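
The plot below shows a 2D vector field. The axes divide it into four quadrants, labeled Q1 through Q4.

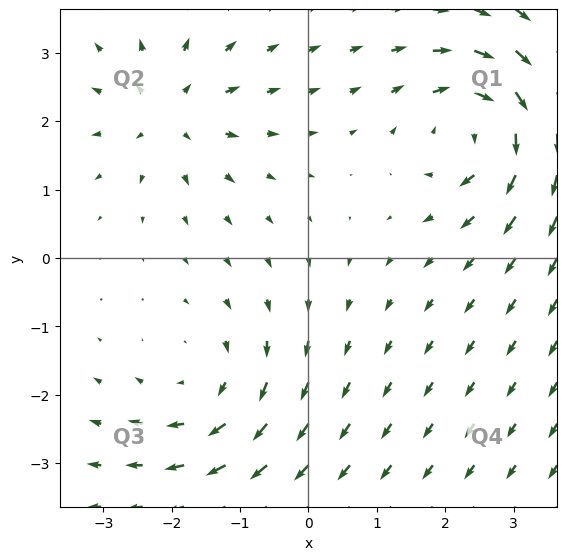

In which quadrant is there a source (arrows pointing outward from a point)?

The source sits at approximately (-2.0, 2.1), which lies in quadrant Q2. The divergence there is about +4, positive as expected for a source.

Q2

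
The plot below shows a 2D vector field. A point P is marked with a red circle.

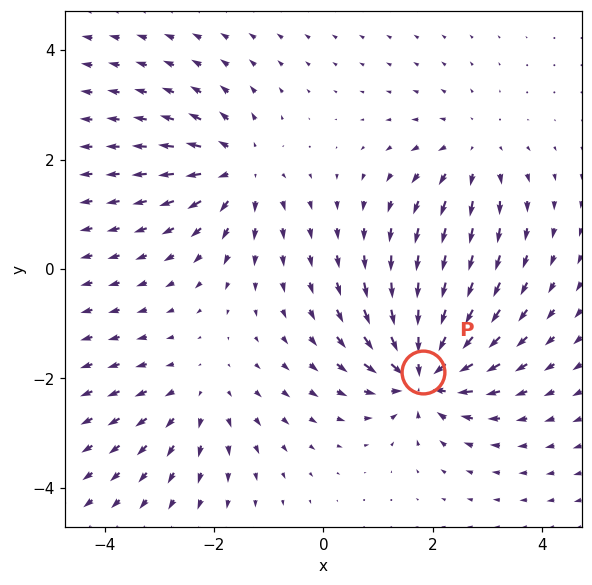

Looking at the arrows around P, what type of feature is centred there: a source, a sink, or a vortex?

sink

At P (1.8, -1.9) the arrows converge inward. Divergence about -7, curl ≈0 — negative divergence with near-zero curl is a sink.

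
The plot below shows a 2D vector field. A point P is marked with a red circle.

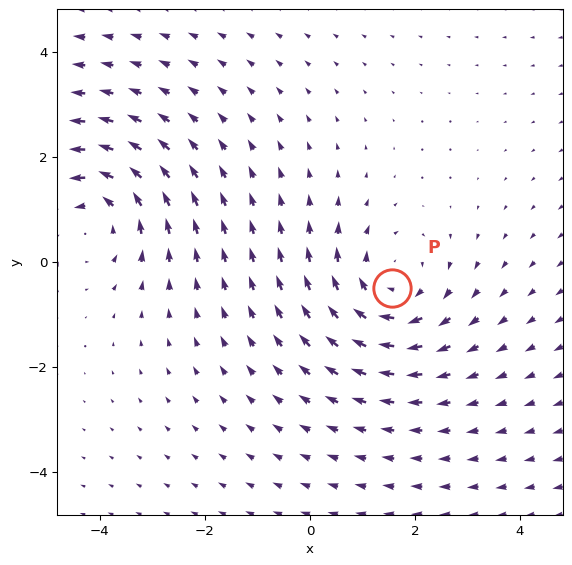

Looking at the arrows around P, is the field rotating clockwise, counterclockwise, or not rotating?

clockwise

Near P at (1.6, -0.5) the arrows circulate clockwise. The curl (z-component) there is about -3; negative curl means clockwise rotation.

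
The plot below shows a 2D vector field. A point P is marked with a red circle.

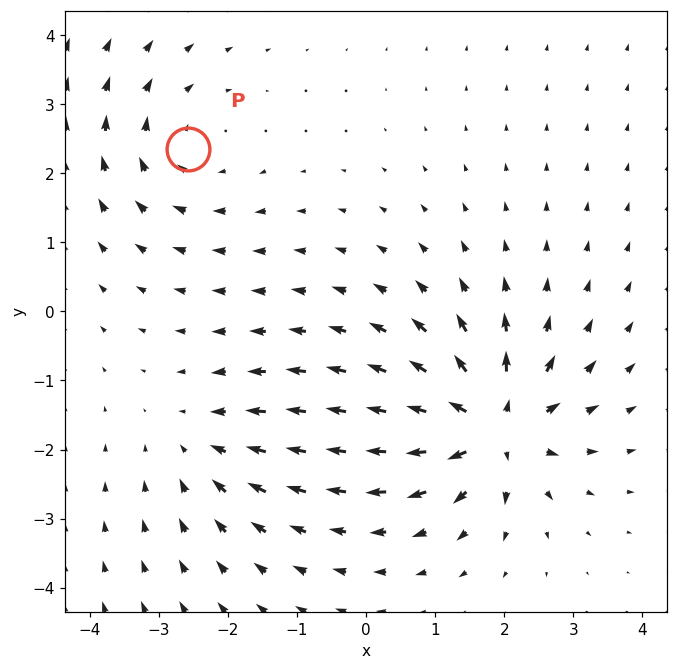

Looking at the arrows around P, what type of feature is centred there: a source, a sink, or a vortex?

At P (-2.6, 2.4) the arrows circulate clockwise. Divergence ≈0, curl about -3 — near-zero divergence with nonzero curl is a vortex.

vortex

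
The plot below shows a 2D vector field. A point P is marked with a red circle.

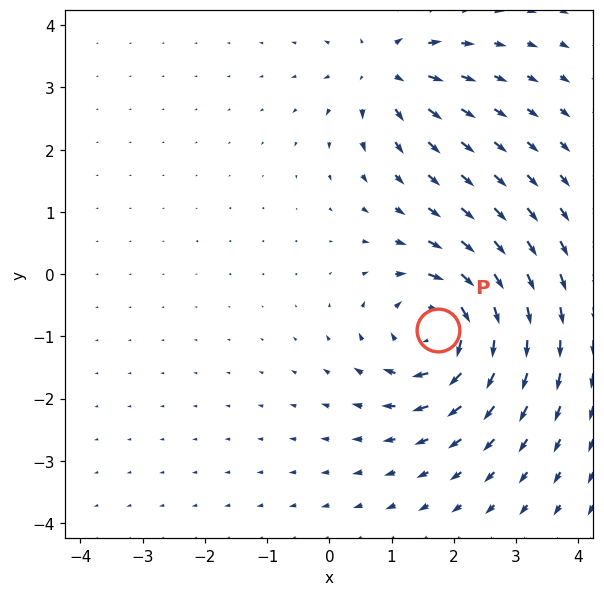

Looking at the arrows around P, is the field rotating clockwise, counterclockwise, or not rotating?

Near P at (1.7, -0.9) the arrows circulate clockwise. The curl (z-component) there is about -5; negative curl means clockwise rotation.

clockwise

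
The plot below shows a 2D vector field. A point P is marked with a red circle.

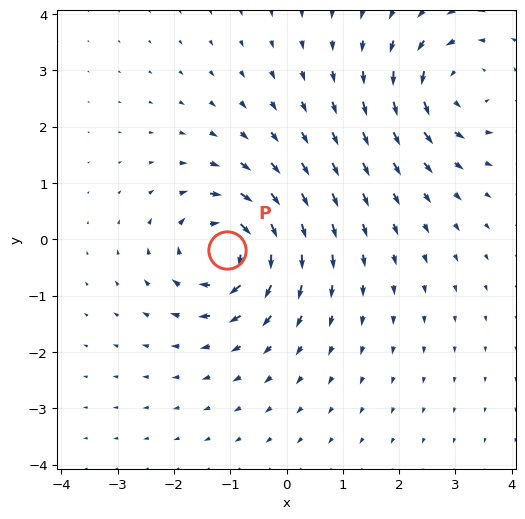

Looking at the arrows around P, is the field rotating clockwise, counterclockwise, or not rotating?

Near P at (-1.1, -0.2) the arrows circulate clockwise. The curl (z-component) there is about -6; negative curl means clockwise rotation.

clockwise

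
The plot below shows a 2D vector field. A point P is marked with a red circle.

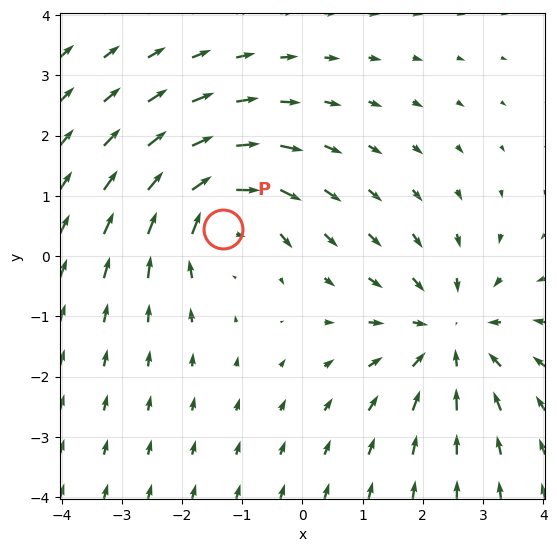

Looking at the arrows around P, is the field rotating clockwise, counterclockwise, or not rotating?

clockwise

Near P at (-1.3, 0.5) the arrows circulate clockwise. The curl (z-component) there is about -5; negative curl means clockwise rotation.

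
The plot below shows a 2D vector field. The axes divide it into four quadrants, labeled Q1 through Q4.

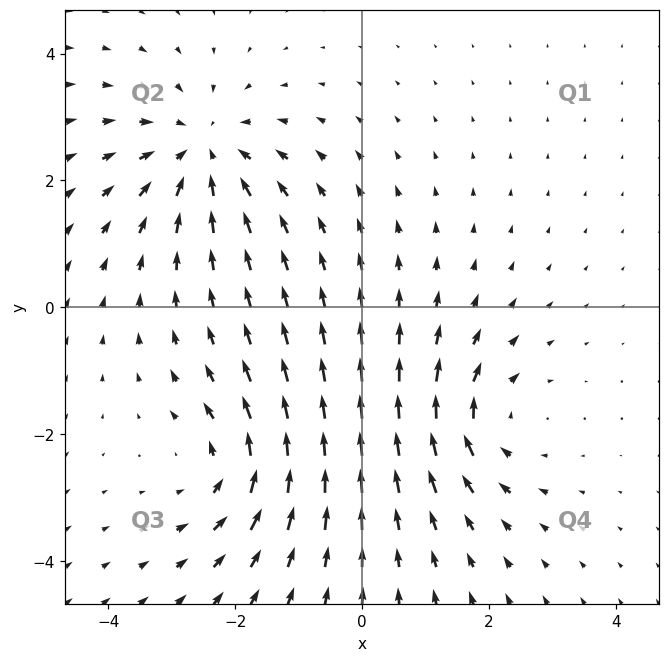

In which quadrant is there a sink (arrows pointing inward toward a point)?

The sink sits at approximately (-2.5, 2.5), which lies in quadrant Q2. The divergence there is about -4, negative as expected for a sink.

Q2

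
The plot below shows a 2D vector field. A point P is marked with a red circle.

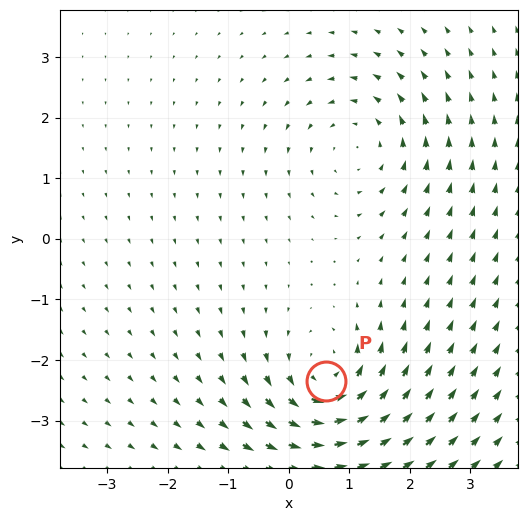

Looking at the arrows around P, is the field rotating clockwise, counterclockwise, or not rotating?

Near P at (0.6, -2.3) the arrows circulate counterclockwise. The curl (z-component) there is about +6; positive curl means counterclockwise rotation.

counterclockwise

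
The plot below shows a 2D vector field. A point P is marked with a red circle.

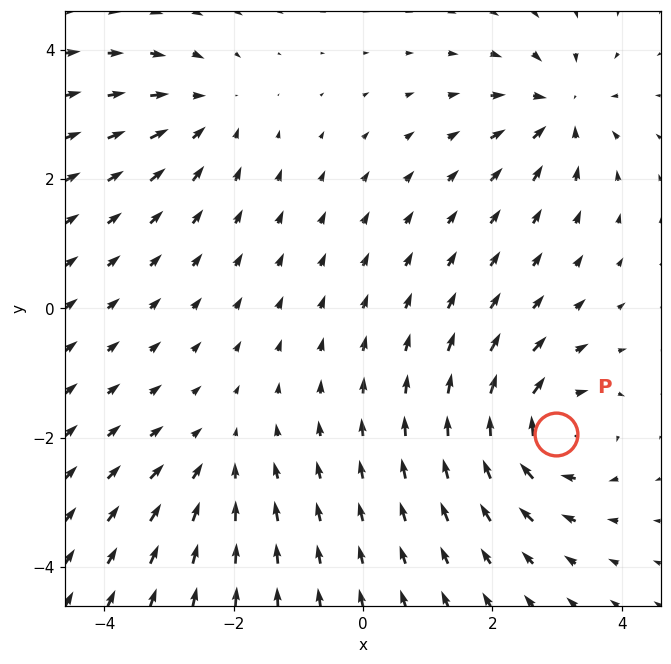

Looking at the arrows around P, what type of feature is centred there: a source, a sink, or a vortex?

At P (3.0, -1.9) the arrows circulate clockwise. Divergence ≈0, curl about -6 — near-zero divergence with nonzero curl is a vortex.

vortex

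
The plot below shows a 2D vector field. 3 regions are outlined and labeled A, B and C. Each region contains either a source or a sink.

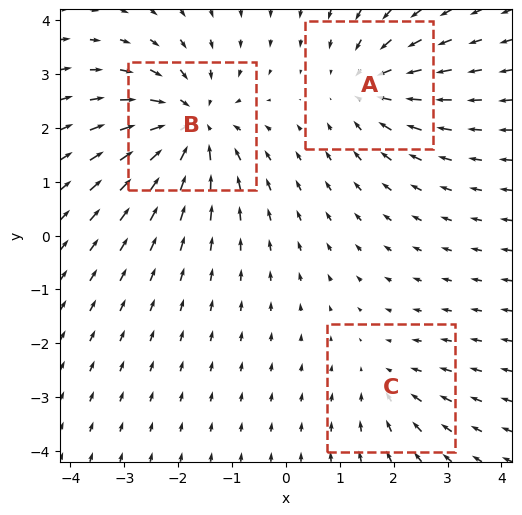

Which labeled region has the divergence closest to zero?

Divergence at each region's feature centre — A: about -3, B: about -5, C: about -2. Region C is closest to zero.

C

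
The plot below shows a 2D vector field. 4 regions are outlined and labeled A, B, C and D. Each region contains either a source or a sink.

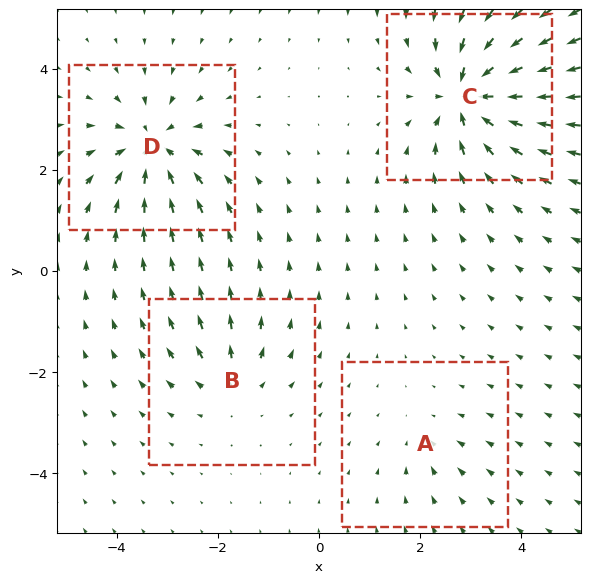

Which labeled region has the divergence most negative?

Divergence at each region's feature centre — A: about -2, B: about +4, C: about -8, D: about -6. Region C is most negative.

C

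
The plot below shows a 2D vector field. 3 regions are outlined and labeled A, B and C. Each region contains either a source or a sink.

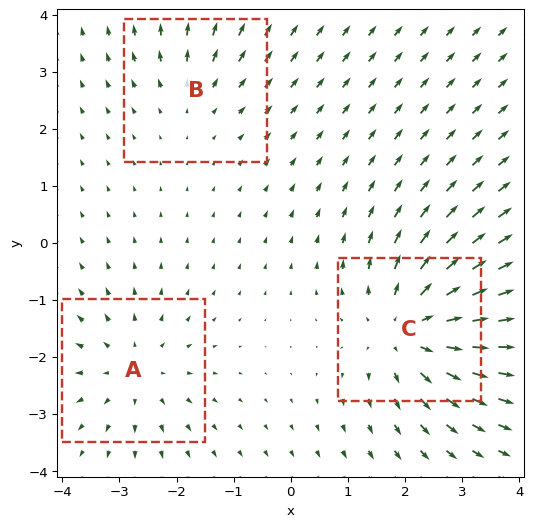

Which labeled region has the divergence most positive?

C

Divergence at each region's feature centre — A: about +3, B: about +2, C: about +5. Region C is most positive.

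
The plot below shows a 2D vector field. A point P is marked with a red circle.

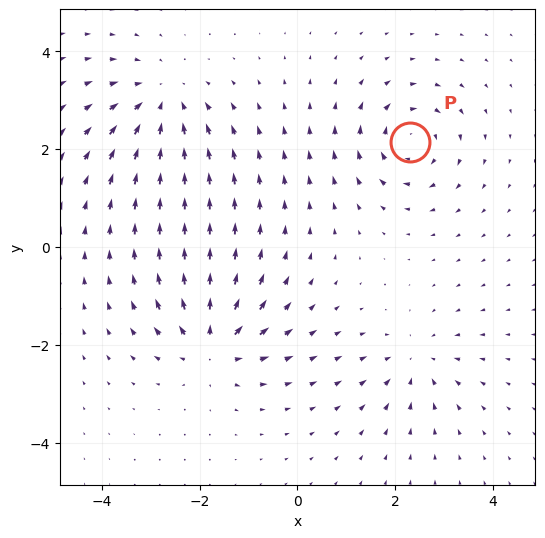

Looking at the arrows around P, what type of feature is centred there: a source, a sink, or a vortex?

At P (2.3, 2.2) the arrows circulate clockwise. Divergence ≈0, curl about -5 — near-zero divergence with nonzero curl is a vortex.

vortex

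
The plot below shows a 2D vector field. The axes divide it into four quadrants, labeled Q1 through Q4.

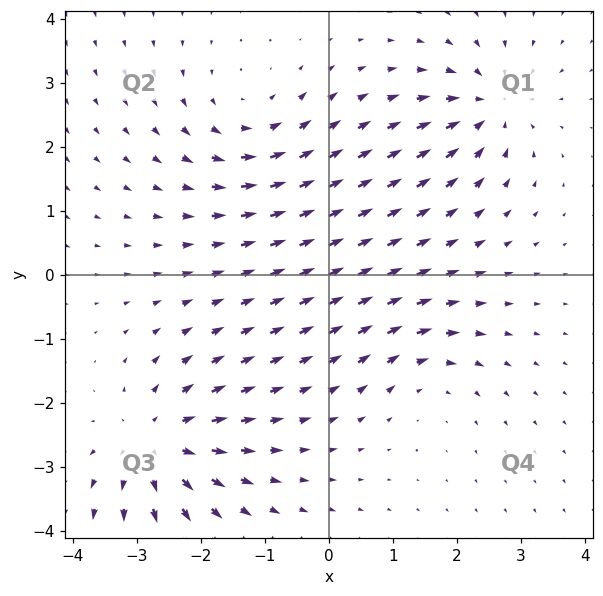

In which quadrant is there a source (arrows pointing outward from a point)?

Q3

The source sits at approximately (-2.7, -2.6), which lies in quadrant Q3. The divergence there is about +6, positive as expected for a source.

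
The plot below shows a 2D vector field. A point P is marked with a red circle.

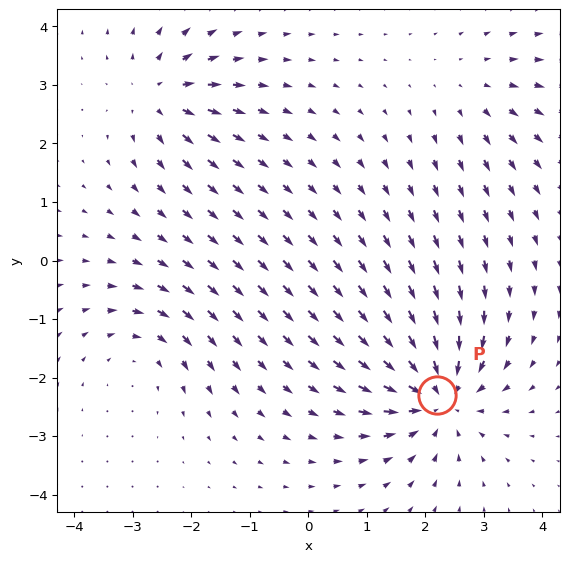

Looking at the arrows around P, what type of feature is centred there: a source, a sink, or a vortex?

At P (2.2, -2.3) the arrows converge inward. Divergence about -6, curl ≈0 — negative divergence with near-zero curl is a sink.

sink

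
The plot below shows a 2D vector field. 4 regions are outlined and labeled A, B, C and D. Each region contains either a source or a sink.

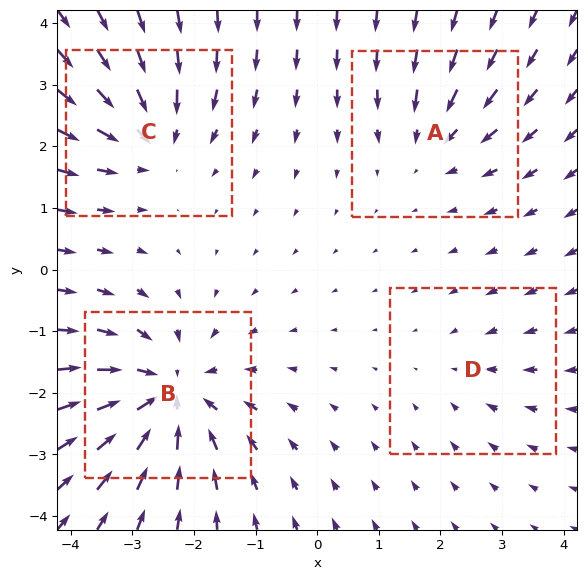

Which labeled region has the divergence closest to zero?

Divergence at each region's feature centre — A: about -3, B: about -6, C: about -4, D: about -2. Region D is closest to zero.

D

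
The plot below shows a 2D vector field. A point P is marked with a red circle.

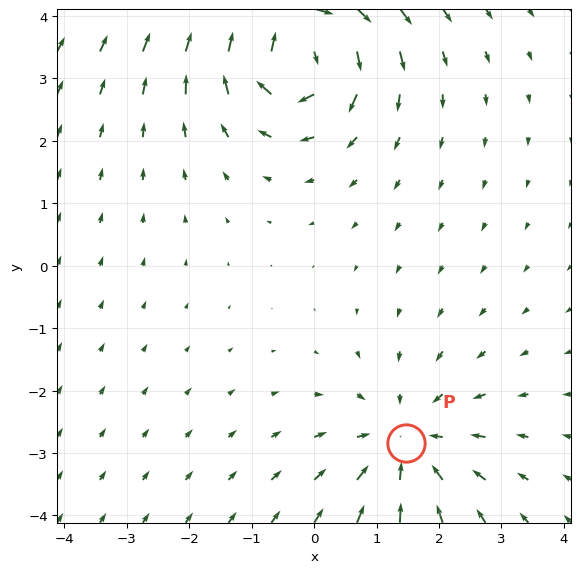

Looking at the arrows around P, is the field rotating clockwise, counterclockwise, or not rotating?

not rotating

Near P at (1.5, -2.8) the arrows show no circulation. The curl there is ≈0.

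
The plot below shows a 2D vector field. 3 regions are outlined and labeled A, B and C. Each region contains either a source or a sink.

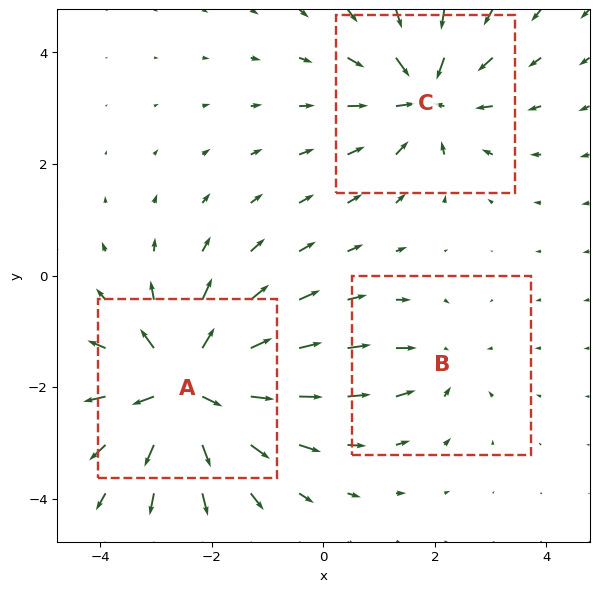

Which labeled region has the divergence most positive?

Divergence at each region's feature centre — A: about +6, B: about -2, C: about -4. Region A is most positive.

A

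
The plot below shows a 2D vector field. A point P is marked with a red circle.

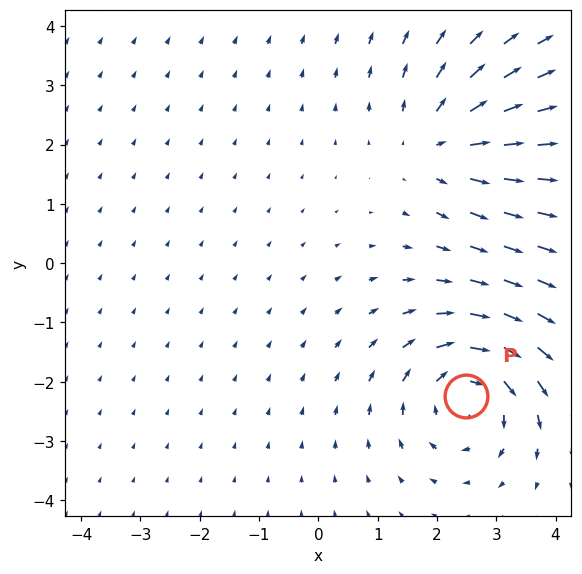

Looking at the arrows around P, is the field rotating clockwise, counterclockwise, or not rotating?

Near P at (2.5, -2.2) the arrows circulate clockwise. The curl (z-component) there is about -4; negative curl means clockwise rotation.

clockwise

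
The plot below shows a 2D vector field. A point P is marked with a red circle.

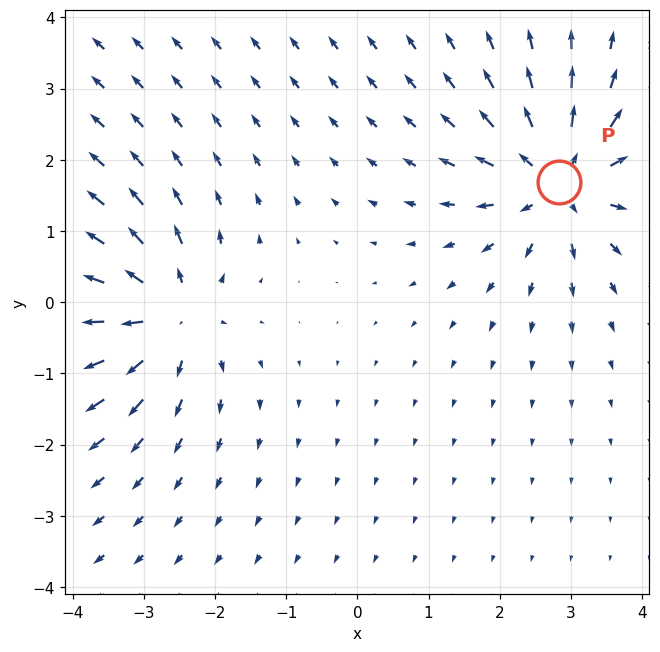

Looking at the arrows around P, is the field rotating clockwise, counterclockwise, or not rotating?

not rotating

Near P at (2.8, 1.7) the arrows show no circulation. The curl there is ≈0.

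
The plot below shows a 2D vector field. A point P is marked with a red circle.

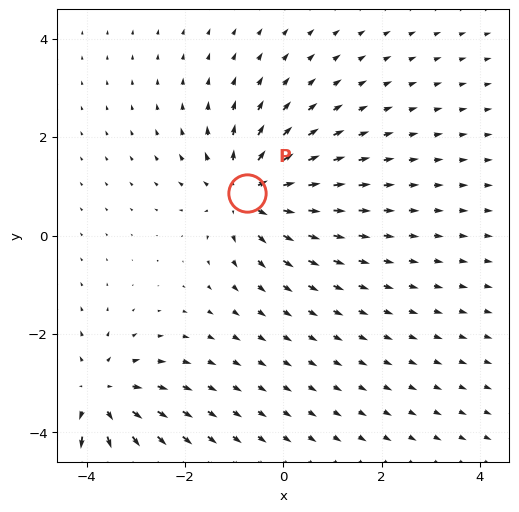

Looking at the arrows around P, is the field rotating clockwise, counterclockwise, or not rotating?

not rotating

Near P at (-0.7, 0.9) the arrows show no circulation. The curl there is ≈0.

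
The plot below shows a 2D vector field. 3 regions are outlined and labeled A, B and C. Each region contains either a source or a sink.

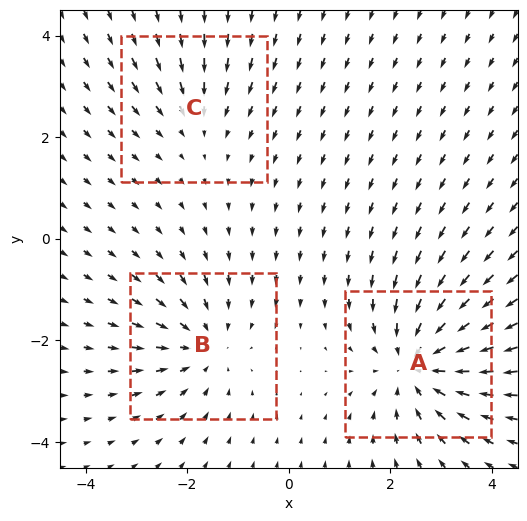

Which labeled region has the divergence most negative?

A

Divergence at each region's feature centre — A: about -4, B: about -3, C: about -2. Region A is most negative.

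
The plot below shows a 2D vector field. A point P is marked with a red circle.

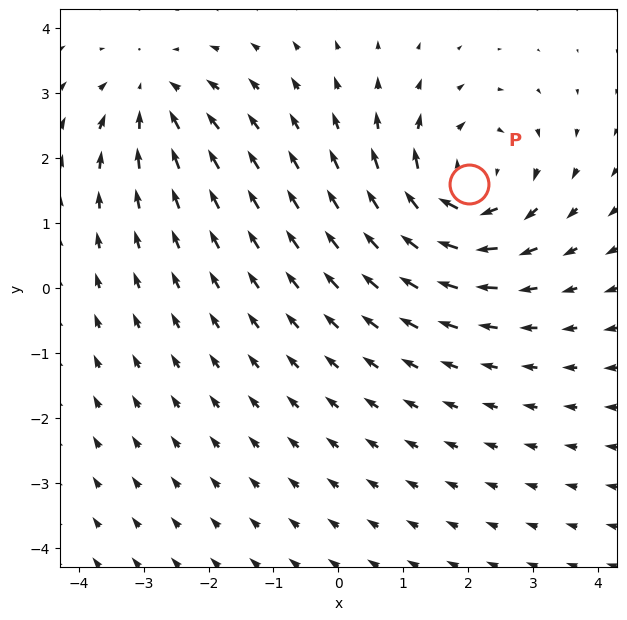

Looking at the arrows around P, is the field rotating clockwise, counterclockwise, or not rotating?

clockwise

Near P at (2.0, 1.6) the arrows circulate clockwise. The curl (z-component) there is about -5; negative curl means clockwise rotation.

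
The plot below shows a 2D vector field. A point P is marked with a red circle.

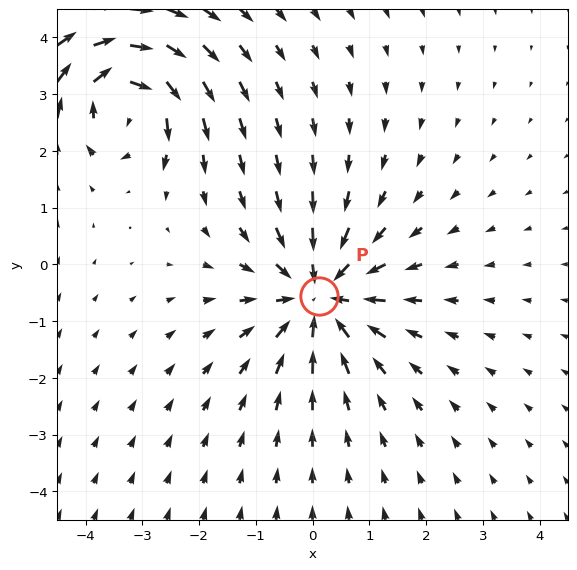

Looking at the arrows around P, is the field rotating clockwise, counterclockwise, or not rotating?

not rotating

Near P at (0.1, -0.6) the arrows show no circulation. The curl there is ≈0.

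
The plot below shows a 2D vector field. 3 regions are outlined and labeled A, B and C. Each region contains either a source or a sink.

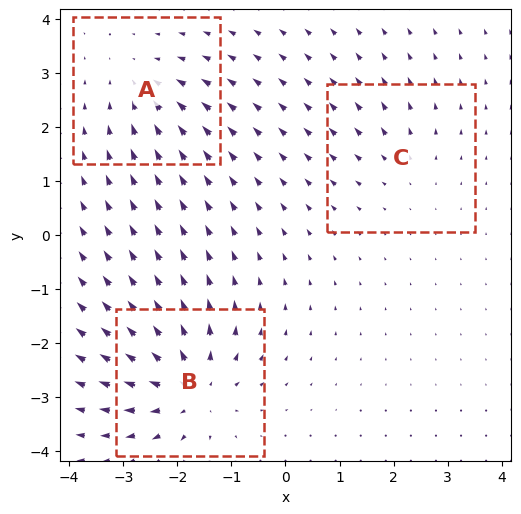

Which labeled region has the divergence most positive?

B

Divergence at each region's feature centre — A: about -3, B: about +6, C: about +2. Region B is most positive.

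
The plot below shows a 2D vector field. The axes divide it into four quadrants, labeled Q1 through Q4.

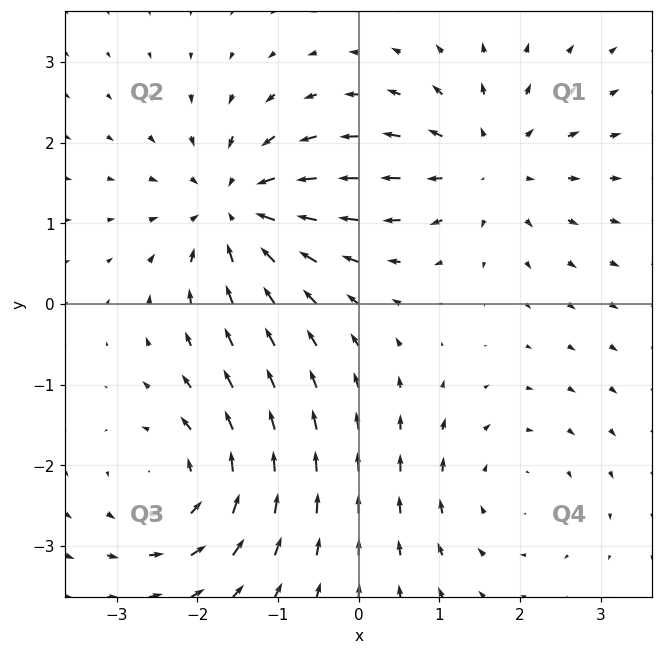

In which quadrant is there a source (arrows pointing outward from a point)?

Q1

The source sits at approximately (1.6, 1.7), which lies in quadrant Q1. The divergence there is about +3, positive as expected for a source.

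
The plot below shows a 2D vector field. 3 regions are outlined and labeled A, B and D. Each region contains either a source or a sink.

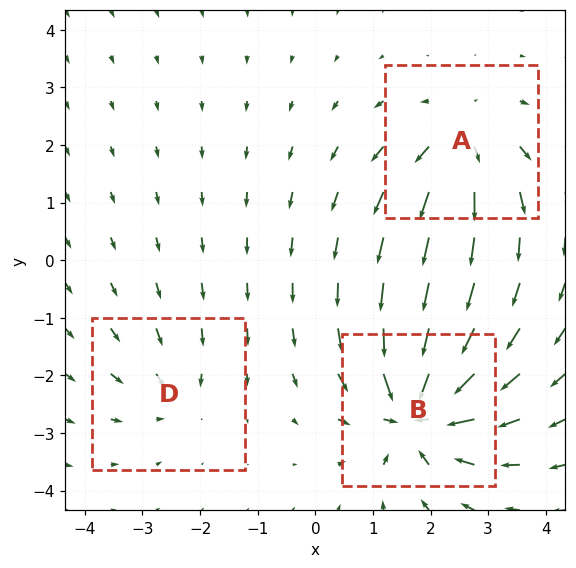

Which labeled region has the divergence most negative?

Divergence at each region's feature centre — A: about +4, B: about -6, D: about -2. Region B is most negative.

B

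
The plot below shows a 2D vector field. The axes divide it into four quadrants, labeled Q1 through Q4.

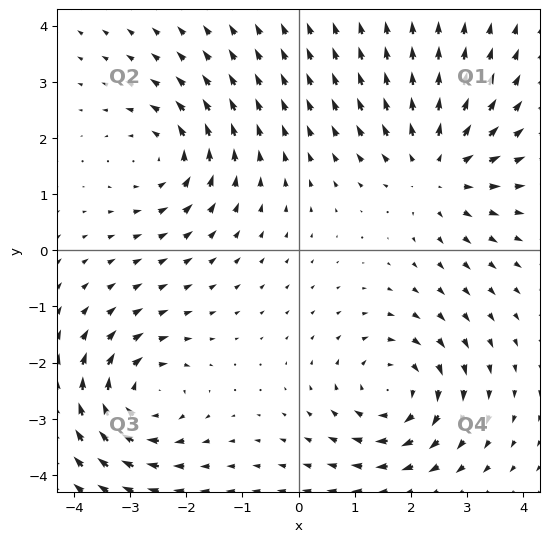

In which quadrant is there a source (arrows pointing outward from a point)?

Q1

The source sits at approximately (2.5, 1.5), which lies in quadrant Q1. The divergence there is about +4, positive as expected for a source.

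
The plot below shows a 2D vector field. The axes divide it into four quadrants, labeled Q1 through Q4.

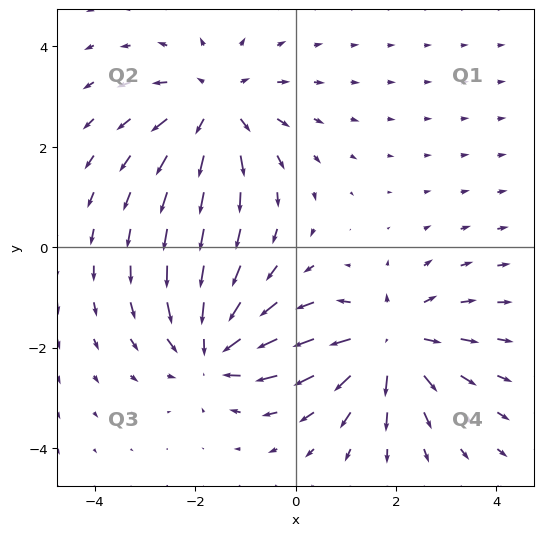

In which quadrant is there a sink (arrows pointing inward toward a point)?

The sink sits at approximately (-1.6, -2.0), which lies in quadrant Q3. The divergence there is about -4, negative as expected for a sink.

Q3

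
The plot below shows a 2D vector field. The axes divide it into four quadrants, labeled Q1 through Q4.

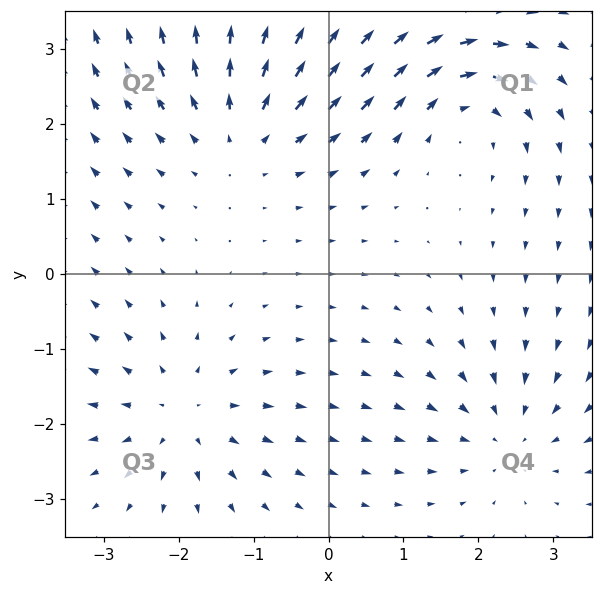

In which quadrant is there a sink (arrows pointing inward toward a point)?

The sink sits at approximately (2.4, -2.1), which lies in quadrant Q4. The divergence there is about -4, negative as expected for a sink.

Q4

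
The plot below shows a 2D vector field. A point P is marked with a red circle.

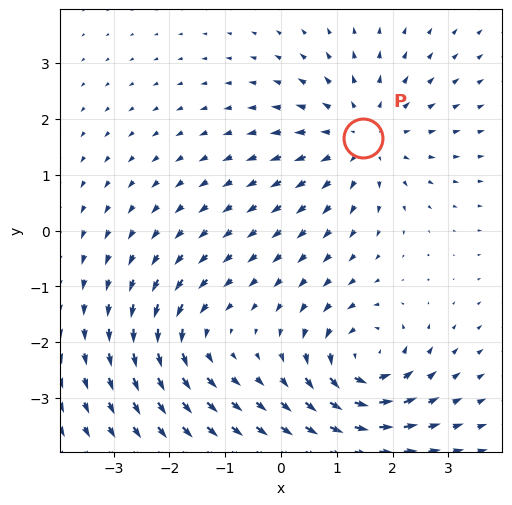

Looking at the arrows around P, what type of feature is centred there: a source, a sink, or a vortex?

At P (1.5, 1.7) the arrows spread outward. Divergence about +4, curl ≈0 — positive divergence with near-zero curl is a source.

source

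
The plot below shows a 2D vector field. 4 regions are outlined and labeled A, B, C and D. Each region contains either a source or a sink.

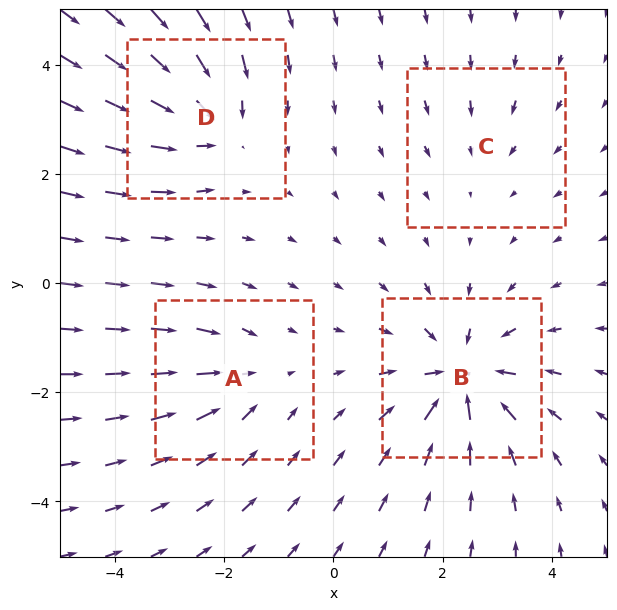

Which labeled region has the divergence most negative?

Divergence at each region's feature centre — A: about -3, B: about -7, C: about -2, D: about -5. Region B is most negative.

B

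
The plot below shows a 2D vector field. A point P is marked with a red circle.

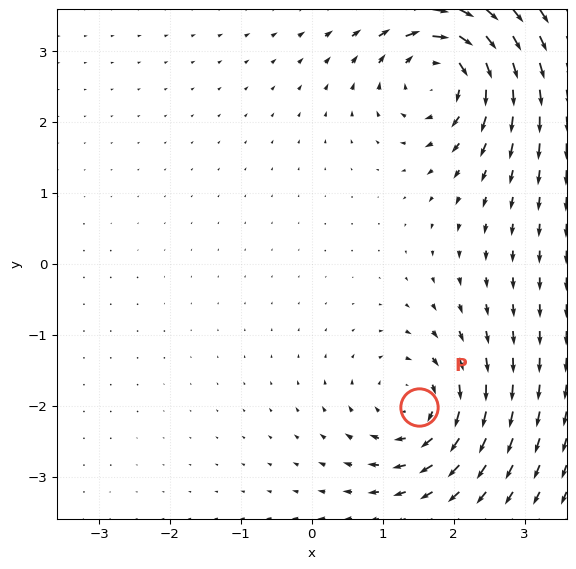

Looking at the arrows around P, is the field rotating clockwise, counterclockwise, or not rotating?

Near P at (1.5, -2.0) the arrows circulate clockwise. The curl (z-component) there is about -5; negative curl means clockwise rotation.

clockwise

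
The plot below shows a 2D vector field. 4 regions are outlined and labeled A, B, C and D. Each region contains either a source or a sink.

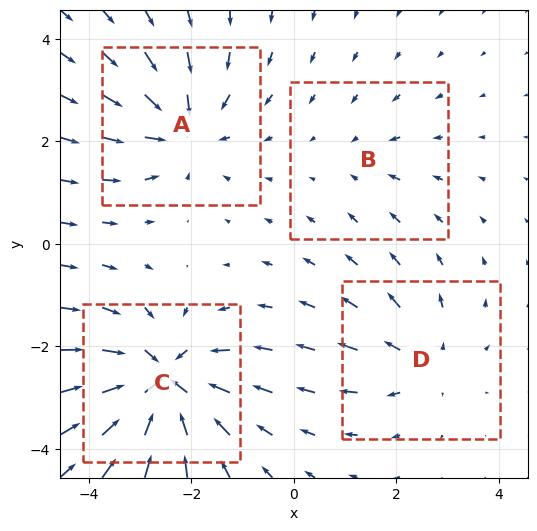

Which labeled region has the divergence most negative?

C

Divergence at each region's feature centre — A: about -5, B: about -2, C: about -7, D: about +3. Region C is most negative.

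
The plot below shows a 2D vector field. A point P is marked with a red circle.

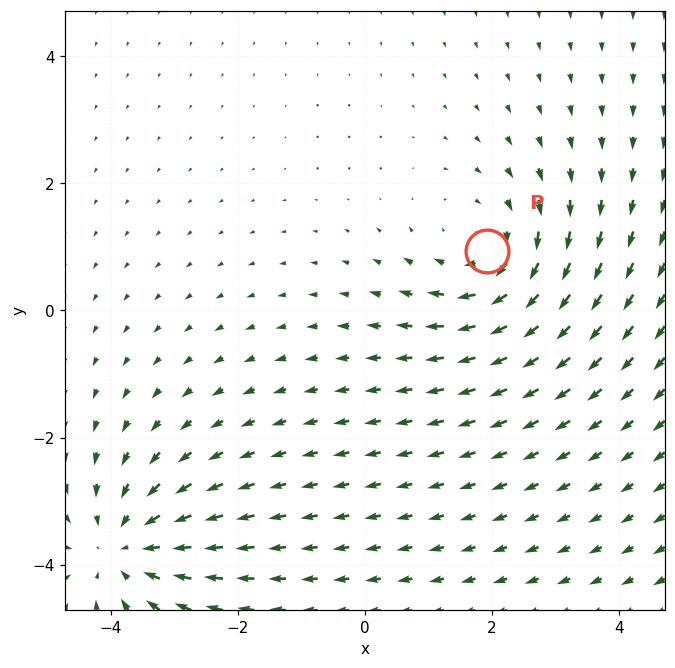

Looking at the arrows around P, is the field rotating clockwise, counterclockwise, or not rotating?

clockwise

Near P at (1.9, 0.9) the arrows circulate clockwise. The curl (z-component) there is about -3; negative curl means clockwise rotation.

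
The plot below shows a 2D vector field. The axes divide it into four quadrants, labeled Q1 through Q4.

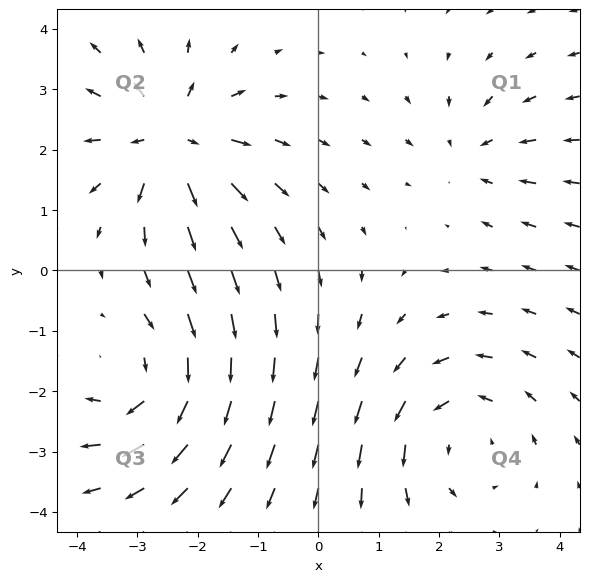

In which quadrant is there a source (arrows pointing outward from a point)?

Q2

The source sits at approximately (-2.4, 2.2), which lies in quadrant Q2. The divergence there is about +5, positive as expected for a source.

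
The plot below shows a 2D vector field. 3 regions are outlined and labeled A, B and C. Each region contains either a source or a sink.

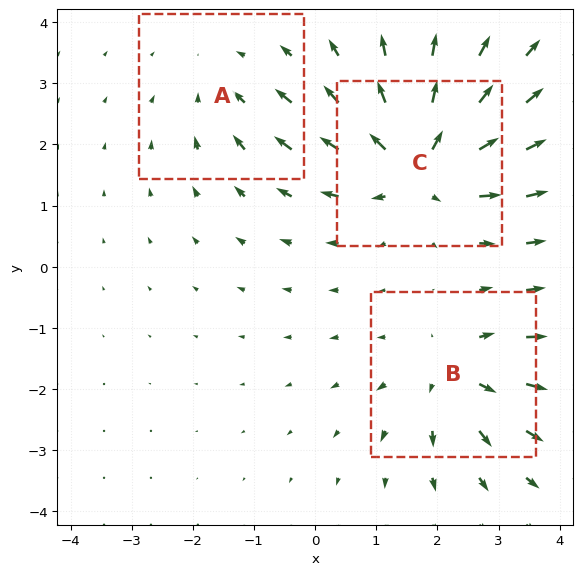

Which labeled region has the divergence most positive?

C

Divergence at each region's feature centre — A: about -2, B: about +3, C: about +5. Region C is most positive.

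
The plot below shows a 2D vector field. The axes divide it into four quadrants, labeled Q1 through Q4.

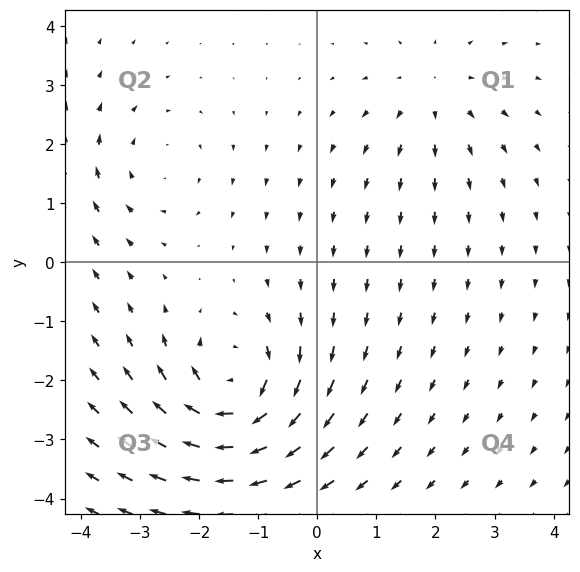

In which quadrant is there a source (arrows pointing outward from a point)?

Q1

The source sits at approximately (2.0, 2.9), which lies in quadrant Q1. The divergence there is about +2, positive as expected for a source.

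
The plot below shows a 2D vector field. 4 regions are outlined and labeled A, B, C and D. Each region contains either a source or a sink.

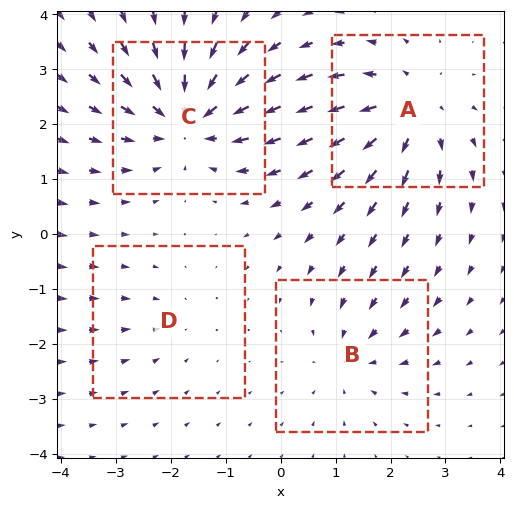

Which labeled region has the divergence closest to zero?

Divergence at each region's feature centre — A: about +5, B: about -3, C: about -6, D: about -2. Region D is closest to zero.

D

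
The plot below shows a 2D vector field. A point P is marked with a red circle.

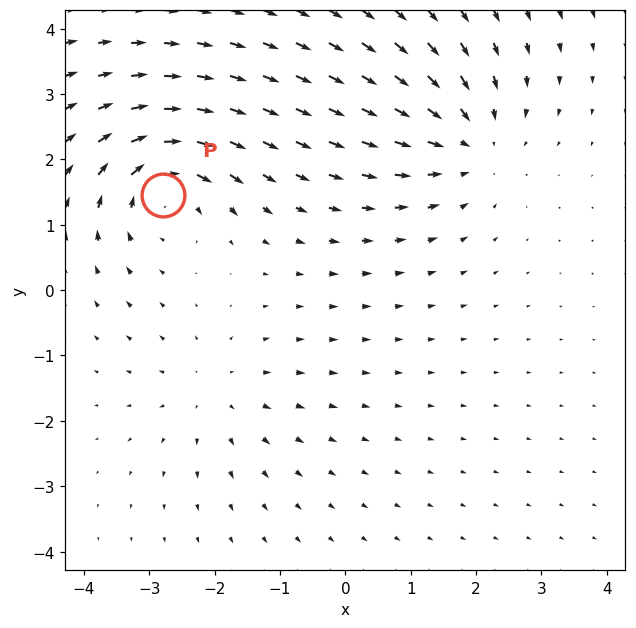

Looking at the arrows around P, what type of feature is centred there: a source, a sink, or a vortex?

At P (-2.8, 1.5) the arrows circulate clockwise. Divergence ≈0, curl about -6 — near-zero divergence with nonzero curl is a vortex.

vortex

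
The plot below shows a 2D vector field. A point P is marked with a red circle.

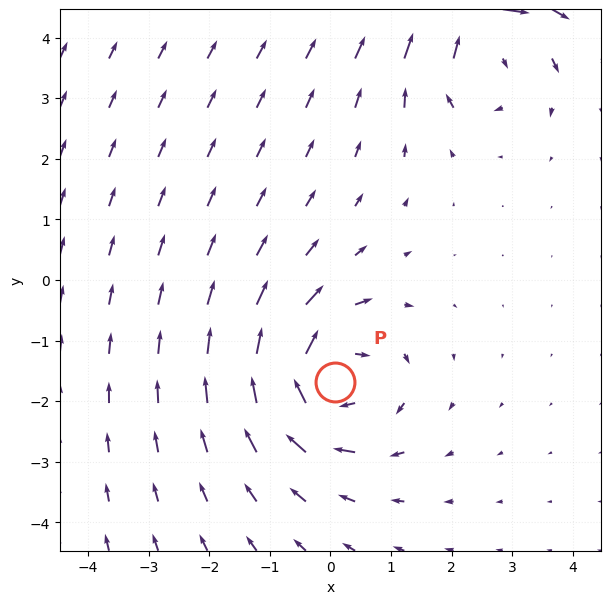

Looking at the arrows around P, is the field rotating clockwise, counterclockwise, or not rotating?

clockwise

Near P at (0.1, -1.7) the arrows circulate clockwise. The curl (z-component) there is about -6; negative curl means clockwise rotation.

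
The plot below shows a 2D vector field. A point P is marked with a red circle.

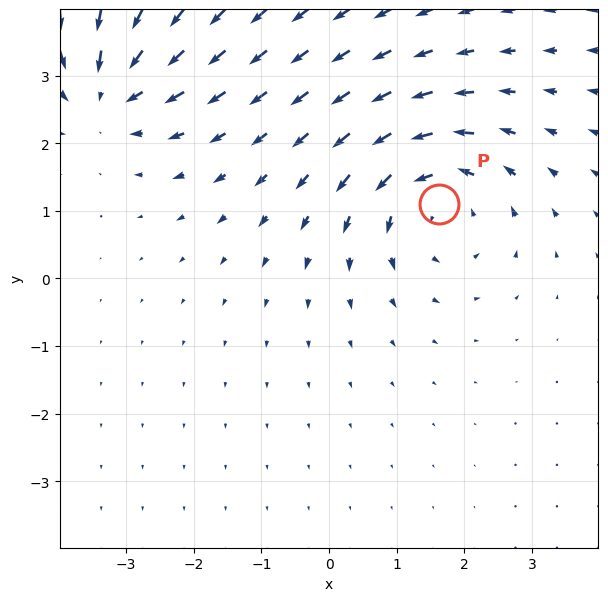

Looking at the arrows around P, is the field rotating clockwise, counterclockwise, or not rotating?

counterclockwise

Near P at (1.6, 1.1) the arrows circulate counterclockwise. The curl (z-component) there is about +4; positive curl means counterclockwise rotation.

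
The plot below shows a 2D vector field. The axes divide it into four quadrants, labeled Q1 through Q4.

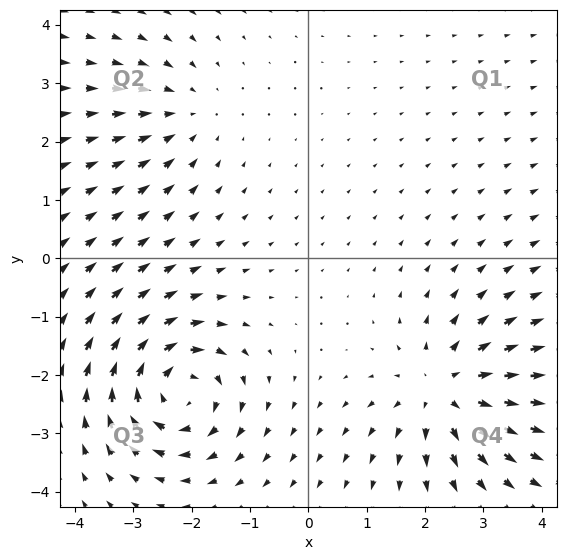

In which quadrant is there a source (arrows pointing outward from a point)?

Q4

The source sits at approximately (2.3, -2.3), which lies in quadrant Q4. The divergence there is about +4, positive as expected for a source.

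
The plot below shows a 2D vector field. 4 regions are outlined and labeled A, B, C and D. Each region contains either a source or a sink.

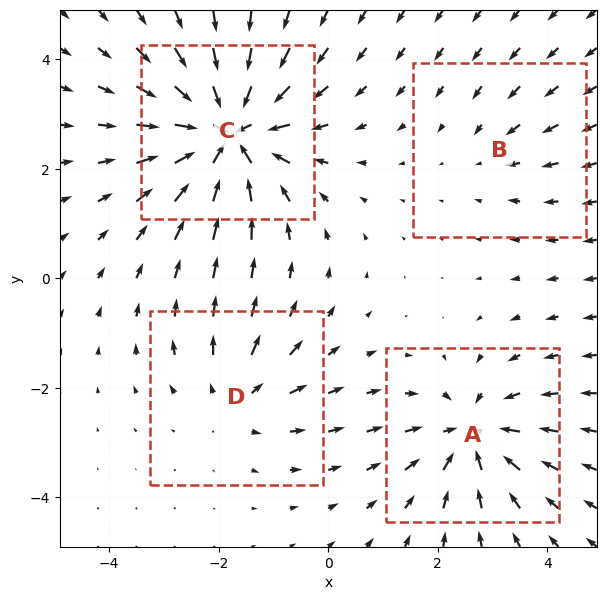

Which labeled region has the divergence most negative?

C

Divergence at each region's feature centre — A: about -5, B: about -2, C: about -8, D: about +3. Region C is most negative.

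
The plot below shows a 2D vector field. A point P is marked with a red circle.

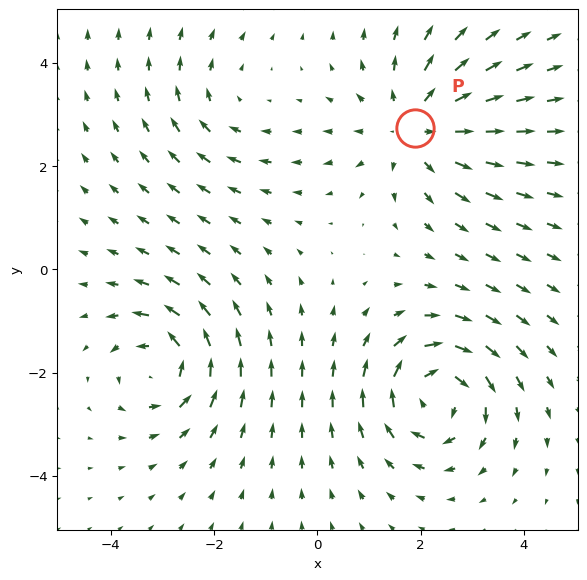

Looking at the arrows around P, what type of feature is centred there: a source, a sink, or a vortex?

source

At P (1.9, 2.7) the arrows spread outward. Divergence about +4, curl ≈0 — positive divergence with near-zero curl is a source.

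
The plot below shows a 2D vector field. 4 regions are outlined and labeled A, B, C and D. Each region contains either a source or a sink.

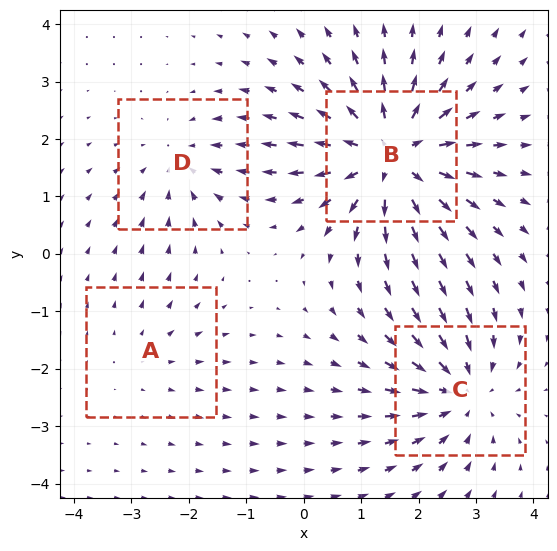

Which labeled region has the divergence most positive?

Divergence at each region's feature centre — A: about +2, B: about +7, C: about -4, D: about -3. Region B is most positive.

B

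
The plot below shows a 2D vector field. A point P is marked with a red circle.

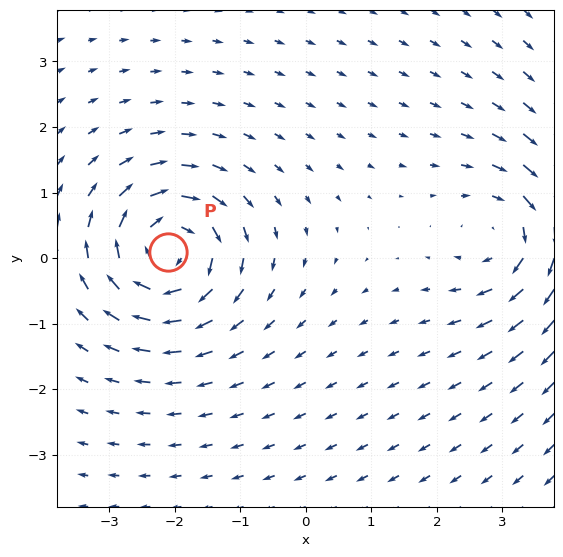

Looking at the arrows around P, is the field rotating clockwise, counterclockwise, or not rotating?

Near P at (-2.1, 0.1) the arrows circulate clockwise. The curl (z-component) there is about -4; negative curl means clockwise rotation.

clockwise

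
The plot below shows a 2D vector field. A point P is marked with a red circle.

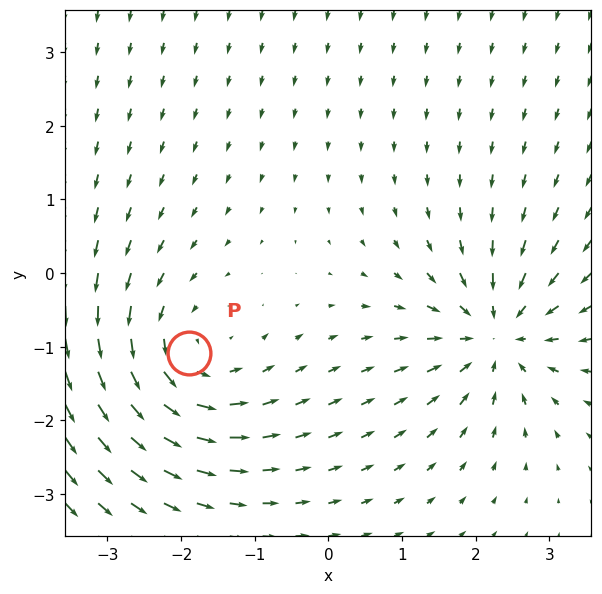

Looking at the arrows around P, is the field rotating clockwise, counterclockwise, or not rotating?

counterclockwise

Near P at (-1.9, -1.1) the arrows circulate counterclockwise. The curl (z-component) there is about +3; positive curl means counterclockwise rotation.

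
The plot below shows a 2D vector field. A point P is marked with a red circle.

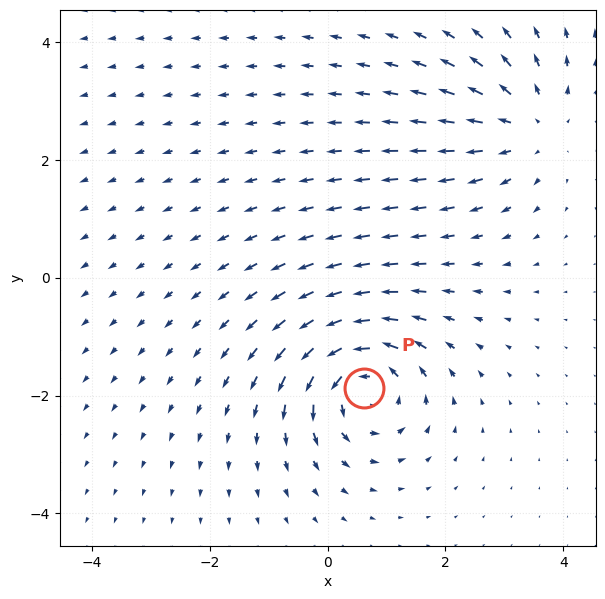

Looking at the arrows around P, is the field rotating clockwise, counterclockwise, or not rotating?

counterclockwise

Near P at (0.6, -1.9) the arrows circulate counterclockwise. The curl (z-component) there is about +6; positive curl means counterclockwise rotation.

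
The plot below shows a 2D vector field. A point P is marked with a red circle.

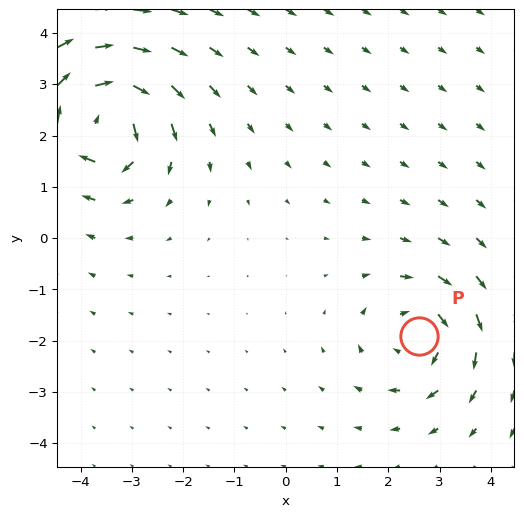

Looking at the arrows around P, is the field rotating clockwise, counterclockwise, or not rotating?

Near P at (2.6, -1.9) the arrows circulate clockwise. The curl (z-component) there is about -4; negative curl means clockwise rotation.

clockwise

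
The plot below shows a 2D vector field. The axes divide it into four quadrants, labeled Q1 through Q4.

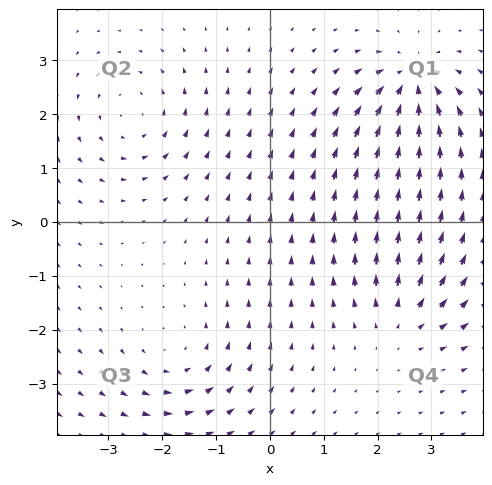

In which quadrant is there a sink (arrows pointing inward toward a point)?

Q1

The sink sits at approximately (2.6, 2.6), which lies in quadrant Q1. The divergence there is about -7, negative as expected for a sink.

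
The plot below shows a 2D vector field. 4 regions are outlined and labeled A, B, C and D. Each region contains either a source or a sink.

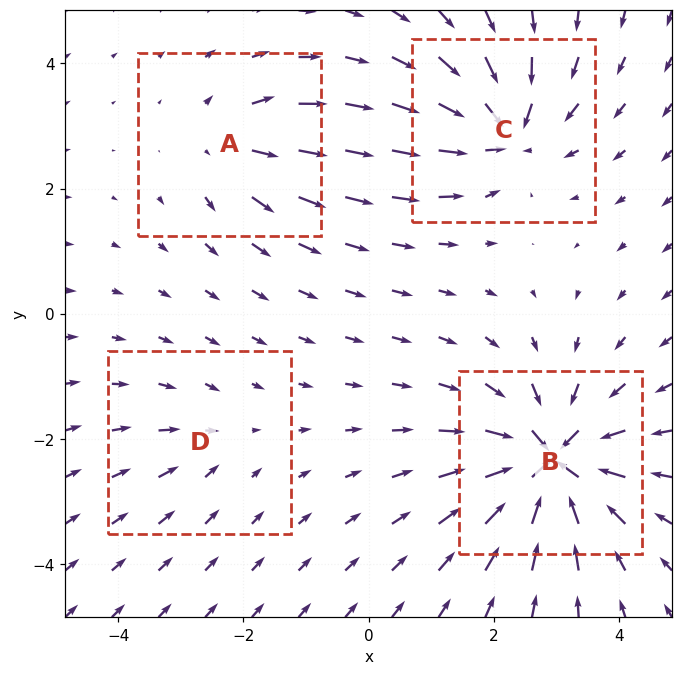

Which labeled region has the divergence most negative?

B

Divergence at each region's feature centre — A: about +4, B: about -9, C: about -7, D: about -2. Region B is most negative.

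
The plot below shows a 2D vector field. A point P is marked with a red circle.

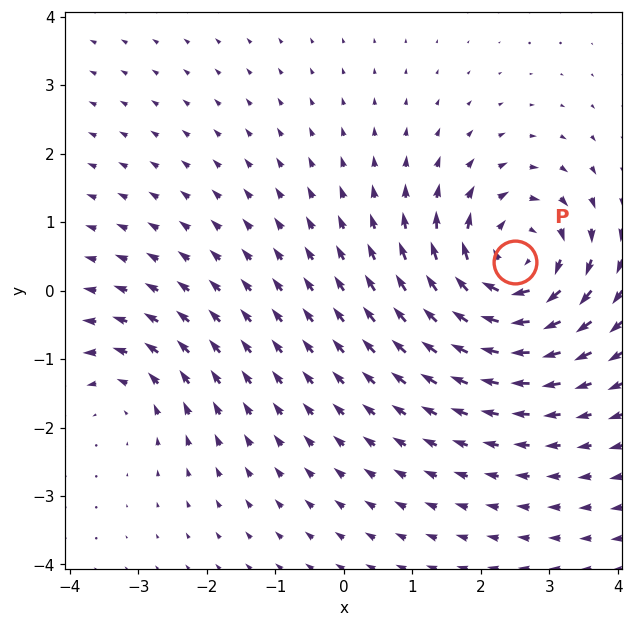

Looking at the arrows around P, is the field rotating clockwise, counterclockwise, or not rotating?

Near P at (2.5, 0.4) the arrows circulate clockwise. The curl (z-component) there is about -6; negative curl means clockwise rotation.

clockwise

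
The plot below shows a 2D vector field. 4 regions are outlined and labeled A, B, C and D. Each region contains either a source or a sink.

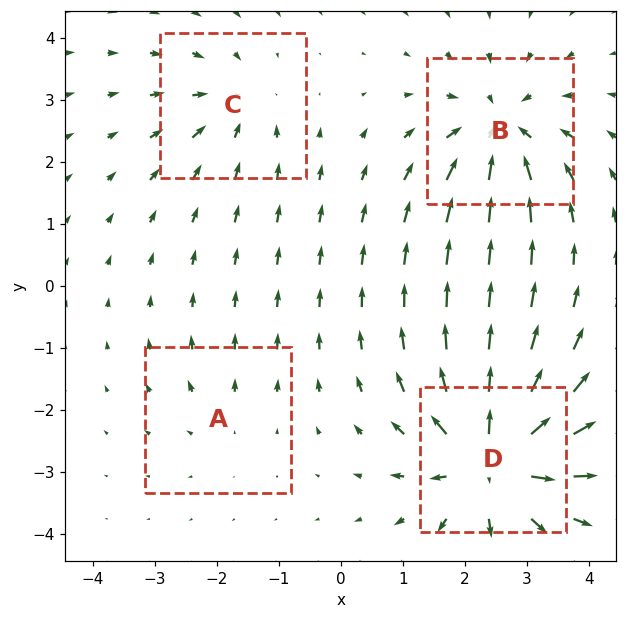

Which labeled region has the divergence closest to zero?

Divergence at each region's feature centre — A: about +2, B: about -6, C: about -4, D: about +8. Region A is closest to zero.

A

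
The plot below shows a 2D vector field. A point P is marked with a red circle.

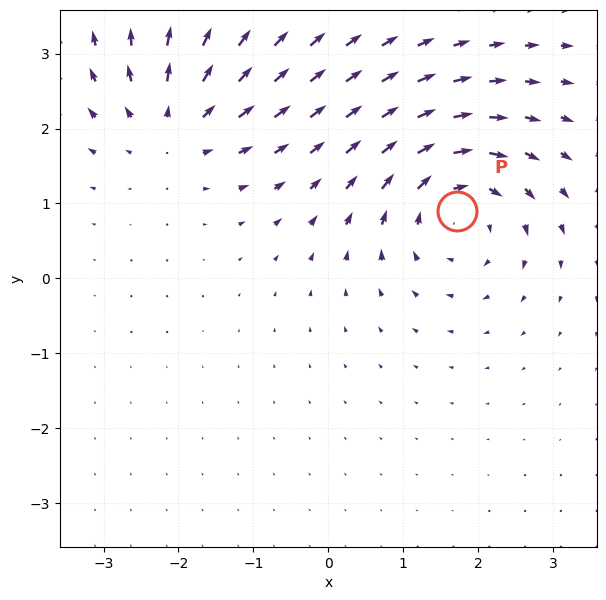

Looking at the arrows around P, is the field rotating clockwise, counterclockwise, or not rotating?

clockwise

Near P at (1.7, 0.9) the arrows circulate clockwise. The curl (z-component) there is about -5; negative curl means clockwise rotation.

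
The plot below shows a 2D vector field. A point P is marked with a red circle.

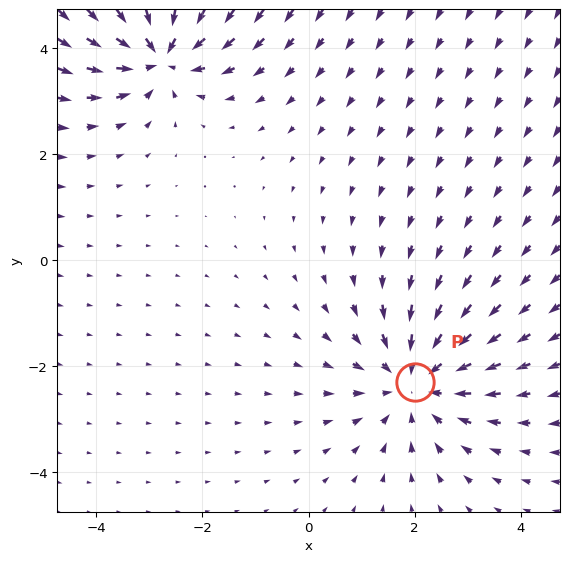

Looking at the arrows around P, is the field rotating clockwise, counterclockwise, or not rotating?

Near P at (2.0, -2.3) the arrows show no circulation. The curl there is ≈0.

not rotating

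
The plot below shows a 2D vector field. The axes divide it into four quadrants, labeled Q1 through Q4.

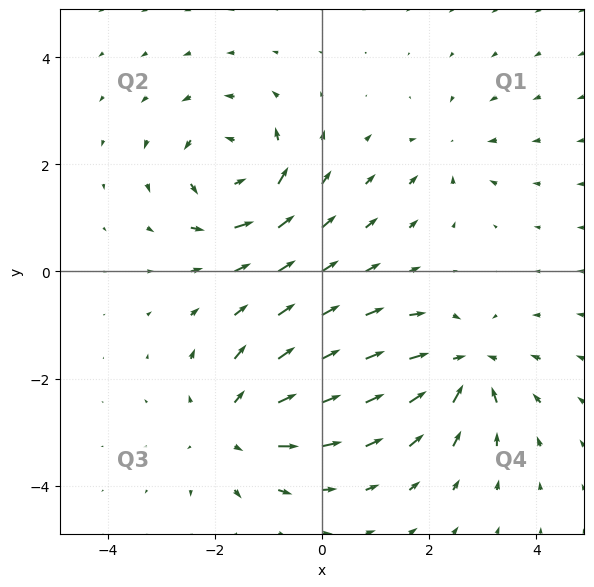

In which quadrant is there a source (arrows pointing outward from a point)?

Q3

The source sits at approximately (-1.6, -2.9), which lies in quadrant Q3. The divergence there is about +4, positive as expected for a source.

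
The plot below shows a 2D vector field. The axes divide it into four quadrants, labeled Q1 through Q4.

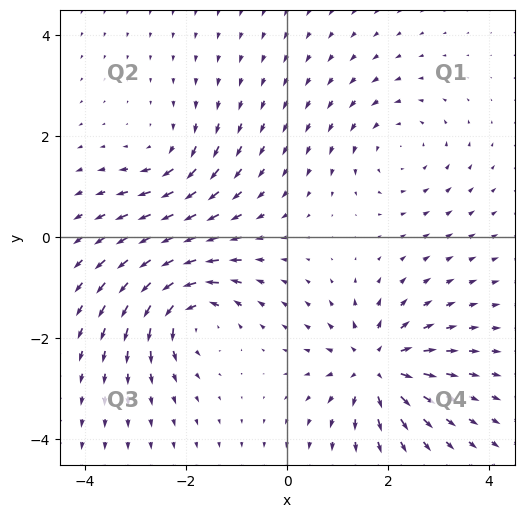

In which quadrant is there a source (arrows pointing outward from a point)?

The source sits at approximately (1.8, -2.6), which lies in quadrant Q4. The divergence there is about +5, positive as expected for a source.

Q4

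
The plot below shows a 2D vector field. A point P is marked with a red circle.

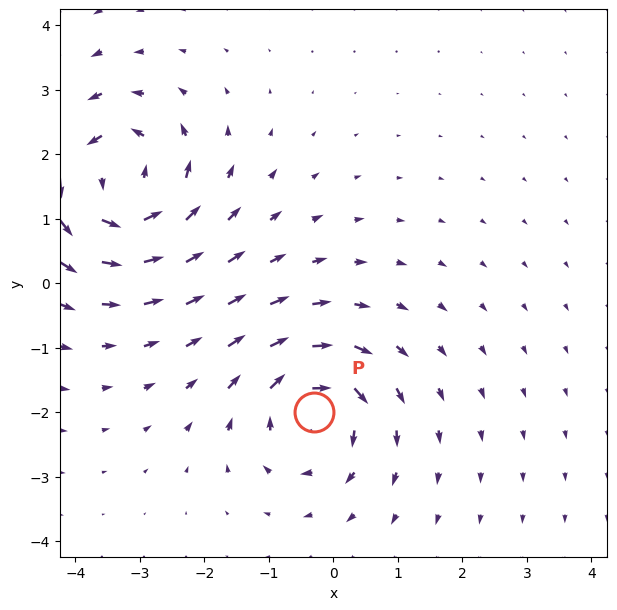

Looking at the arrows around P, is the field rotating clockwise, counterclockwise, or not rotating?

Near P at (-0.3, -2.0) the arrows circulate clockwise. The curl (z-component) there is about -5; negative curl means clockwise rotation.

clockwise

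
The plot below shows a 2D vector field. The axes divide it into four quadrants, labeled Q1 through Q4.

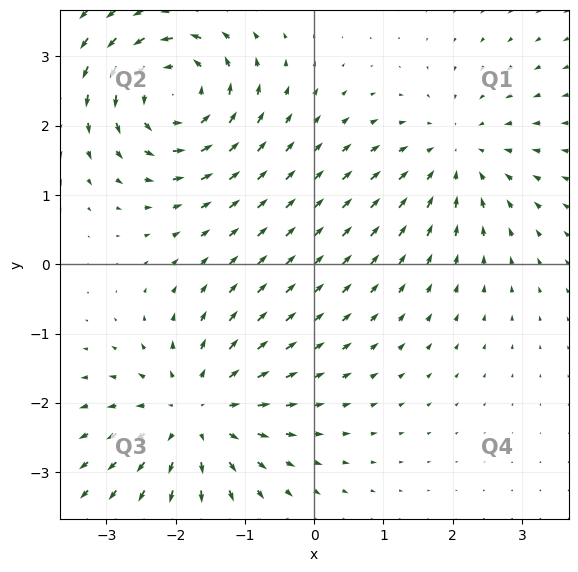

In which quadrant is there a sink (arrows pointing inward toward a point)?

The sink sits at approximately (2.1, 1.6), which lies in quadrant Q1. The divergence there is about -3, negative as expected for a sink.

Q1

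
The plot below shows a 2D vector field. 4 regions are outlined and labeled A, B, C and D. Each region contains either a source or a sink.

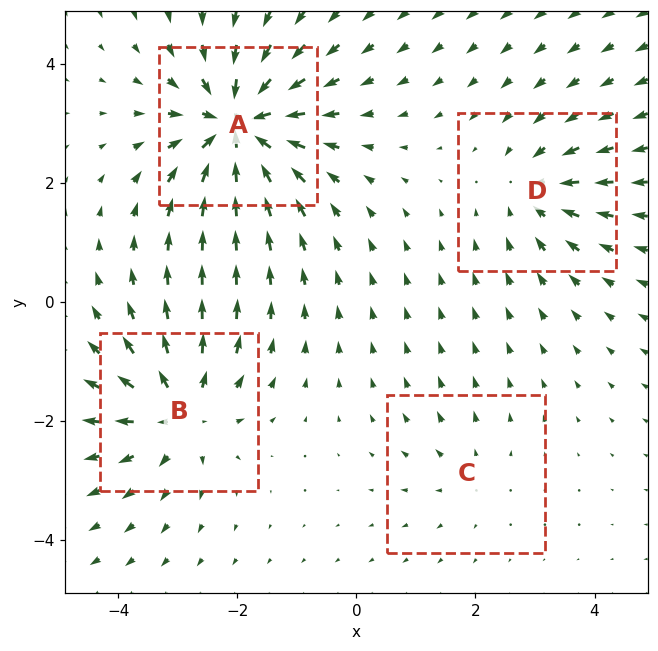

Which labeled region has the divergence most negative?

A

Divergence at each region's feature centre — A: about -8, B: about +5, C: about +2, D: about -4. Region A is most negative.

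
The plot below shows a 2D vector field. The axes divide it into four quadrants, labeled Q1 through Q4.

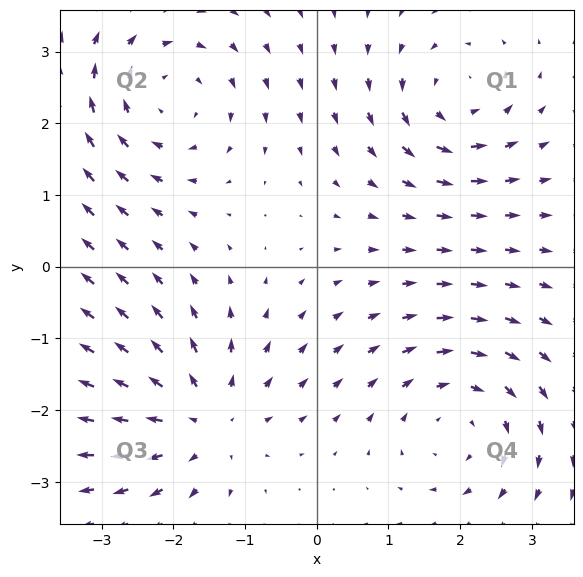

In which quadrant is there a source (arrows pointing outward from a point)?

Q3

The source sits at approximately (-1.6, -2.1), which lies in quadrant Q3. The divergence there is about +5, positive as expected for a source.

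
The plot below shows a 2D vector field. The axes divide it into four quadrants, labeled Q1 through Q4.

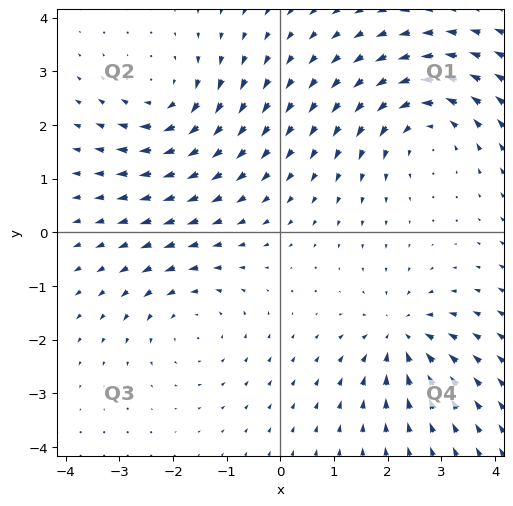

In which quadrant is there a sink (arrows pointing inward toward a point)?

Q4

The sink sits at approximately (2.2, -1.9), which lies in quadrant Q4. The divergence there is about -3, negative as expected for a sink.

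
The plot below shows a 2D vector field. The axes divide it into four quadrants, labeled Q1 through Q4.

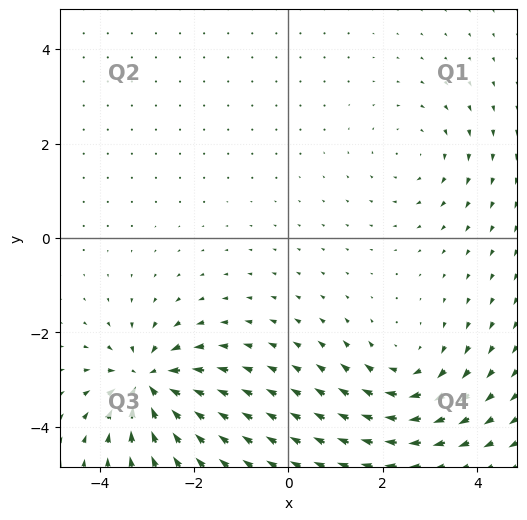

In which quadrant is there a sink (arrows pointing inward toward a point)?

The sink sits at approximately (-3.0, -3.1), which lies in quadrant Q3. The divergence there is about -7, negative as expected for a sink.

Q3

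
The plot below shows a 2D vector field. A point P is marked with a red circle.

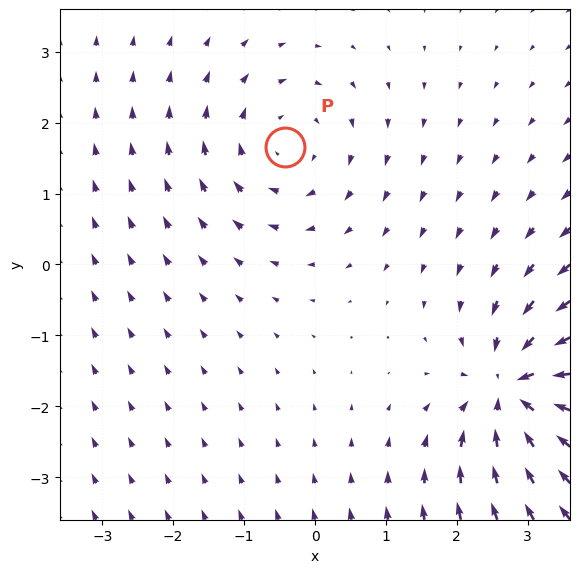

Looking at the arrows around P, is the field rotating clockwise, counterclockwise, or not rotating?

clockwise

Near P at (-0.4, 1.7) the arrows circulate clockwise. The curl (z-component) there is about -3; negative curl means clockwise rotation.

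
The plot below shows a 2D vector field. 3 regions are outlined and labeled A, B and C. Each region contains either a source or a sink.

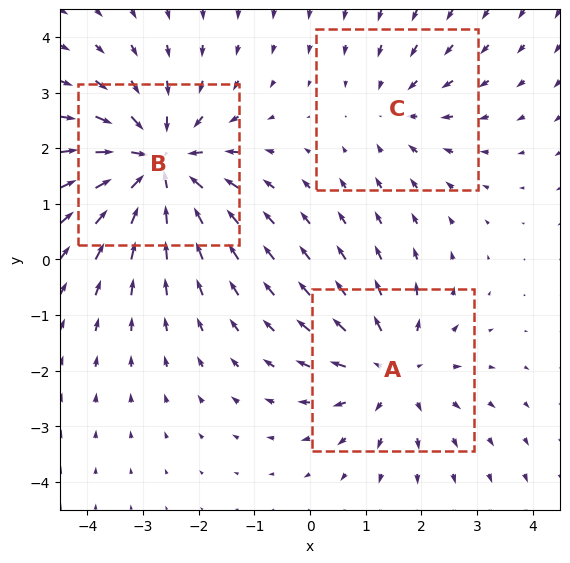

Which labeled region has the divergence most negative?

Divergence at each region's feature centre — A: about +3, B: about -4, C: about -2. Region B is most negative.

B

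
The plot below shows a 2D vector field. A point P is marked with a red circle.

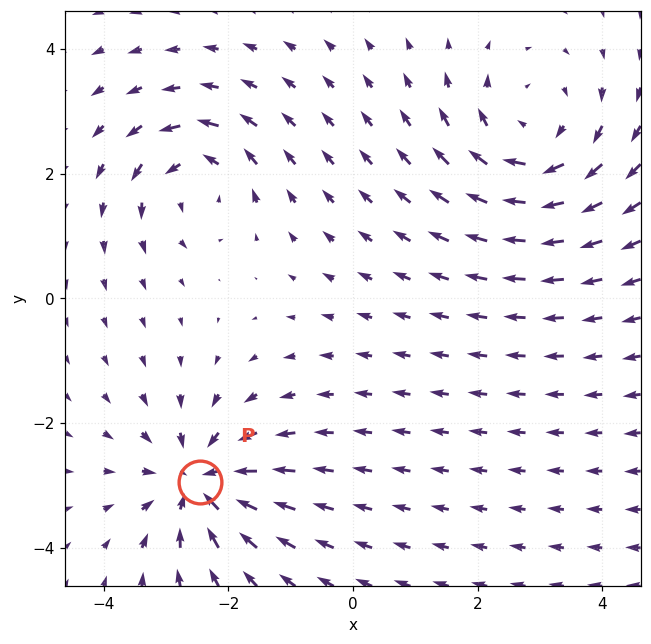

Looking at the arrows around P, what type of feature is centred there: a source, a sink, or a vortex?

sink

At P (-2.5, -2.9) the arrows converge inward. Divergence about -4, curl ≈0 — negative divergence with near-zero curl is a sink.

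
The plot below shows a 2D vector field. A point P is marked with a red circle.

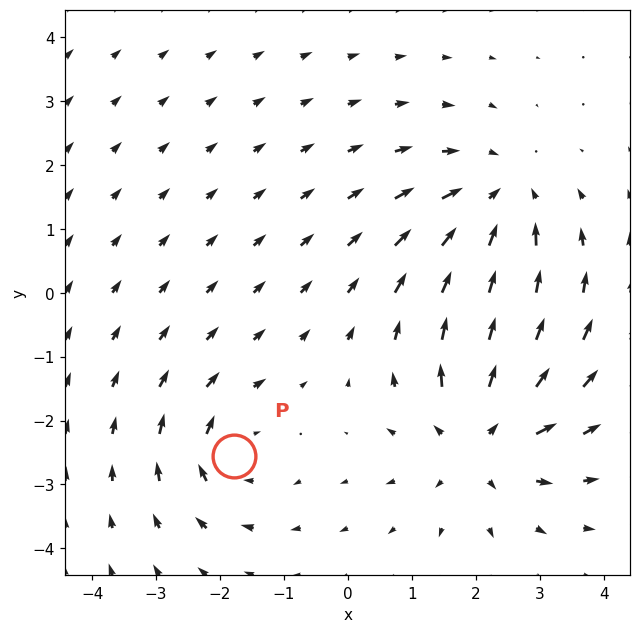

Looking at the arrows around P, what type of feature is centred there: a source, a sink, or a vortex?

At P (-1.8, -2.5) the arrows circulate clockwise. Divergence ≈0, curl about -4 — near-zero divergence with nonzero curl is a vortex.

vortex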